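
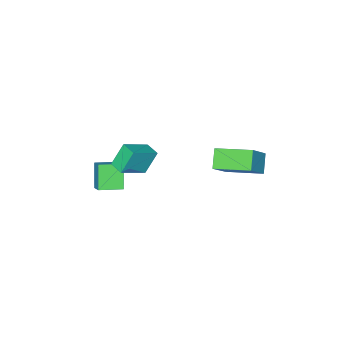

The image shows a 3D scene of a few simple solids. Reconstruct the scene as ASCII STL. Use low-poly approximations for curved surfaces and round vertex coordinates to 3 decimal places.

solid 
facet normal -0.611 -0.449 0.652
outer loop
vertex -0.724 2.738 2.339
vertex -1.606 4.657 2.835
vertex -2.076 2.488 0.9
endloop
endfacet
facet normal 0.407 -0.885 -0.228
outer loop
vertex -1.294 3.063 0.065
vertex -0.724 2.738 2.339
vertex -2.076 2.488 0.9
endloop
endfacet
facet normal -0.611 -0.449 0.652
outer loop
vertex -2.076 2.488 0.9
vertex -1.606 4.657 2.835
vertex -2.958 4.407 1.396
endloop
endfacet
facet normal -0.680 -0.125 -0.723
outer loop
vertex -2.958 4.407 1.396
vertex -1.294 3.063 0.065
vertex -2.076 2.488 0.9
endloop
endfacet
facet normal 0.680 0.125 0.723
outer loop
vertex -0.724 2.738 2.339
vertex -0.824 5.232 2.0
vertex -1.606 4.657 2.835
endloop
endfacet
facet normal 0.407 -0.885 -0.228
outer loop
vertex 0.058 3.313 1.504
vertex -0.724 2.738 2.339
vertex -1.294 3.063 0.065
endloop
endfacet
facet normal 0.680 0.125 0.723
outer loop
vertex 0.058 3.313 1.504
vertex -0.824 5.232 2.0
vertex -0.724 2.738 2.339
endloop
endfacet
facet normal -0.407 0.885 0.228
outer loop
vertex -1.606 4.657 2.835
vertex -0.824 5.232 2.0
vertex -2.958 4.407 1.396
endloop
endfacet
facet normal -0.680 -0.125 -0.723
outer loop
vertex -2.176 4.982 0.561
vertex -1.294 3.063 0.065
vertex -2.958 4.407 1.396
endloop
endfacet
facet normal -0.407 0.885 0.228
outer loop
vertex -2.958 4.407 1.396
vertex -0.824 5.232 2.0
vertex -2.176 4.982 0.561
endloop
endfacet
facet normal 0.611 0.449 -0.652
outer loop
vertex -2.176 4.982 0.561
vertex 0.058 3.313 1.504
vertex -1.294 3.063 0.065
endloop
endfacet
facet normal 0.611 0.449 -0.652
outer loop
vertex -0.824 5.232 2.0
vertex 0.058 3.313 1.504
vertex -2.176 4.982 0.561
endloop
endfacet
facet normal -0.809 0.569 -0.149
outer loop
vertex 1.083 -2.297 -1.147
vertex 1.81 -1.606 -2.457
vertex 0.682 -3.026 -1.754
endloop
endfacet
facet normal -0.441 -0.419 0.794
outer loop
vertex 1.83 -3.834 -1.543
vertex 1.083 -2.297 -1.147
vertex 0.682 -3.026 -1.754
endloop
endfacet
facet normal -0.809 0.569 -0.149
outer loop
vertex 0.682 -3.026 -1.754
vertex 1.81 -1.606 -2.457
vertex 1.409 -2.335 -3.064
endloop
endfacet
facet normal -0.390 -0.708 -0.589
outer loop
vertex 1.409 -2.335 -3.064
vertex 1.83 -3.834 -1.543
vertex 0.682 -3.026 -1.754
endloop
endfacet
facet normal 0.390 0.708 0.589
outer loop
vertex 1.083 -2.297 -1.147
vertex 2.958 -2.414 -2.246
vertex 1.81 -1.606 -2.457
endloop
endfacet
facet normal -0.441 -0.419 0.794
outer loop
vertex 2.231 -3.105 -0.936
vertex 1.083 -2.297 -1.147
vertex 1.83 -3.834 -1.543
endloop
endfacet
facet normal 0.390 0.708 0.589
outer loop
vertex 2.231 -3.105 -0.936
vertex 2.958 -2.414 -2.246
vertex 1.083 -2.297 -1.147
endloop
endfacet
facet normal 0.441 0.419 -0.794
outer loop
vertex 1.81 -1.606 -2.457
vertex 2.958 -2.414 -2.246
vertex 1.409 -2.335 -3.064
endloop
endfacet
facet normal -0.390 -0.708 -0.589
outer loop
vertex 2.557 -3.143 -2.853
vertex 1.83 -3.834 -1.543
vertex 1.409 -2.335 -3.064
endloop
endfacet
facet normal 0.441 0.419 -0.794
outer loop
vertex 1.409 -2.335 -3.064
vertex 2.958 -2.414 -2.246
vertex 2.557 -3.143 -2.853
endloop
endfacet
facet normal 0.809 -0.569 0.149
outer loop
vertex 2.557 -3.143 -2.853
vertex 2.231 -3.105 -0.936
vertex 1.83 -3.834 -1.543
endloop
endfacet
facet normal 0.809 -0.569 0.149
outer loop
vertex 2.958 -2.414 -2.246
vertex 2.231 -3.105 -0.936
vertex 2.557 -3.143 -2.853
endloop
endfacet
facet normal -0.506 0.122 0.854
outer loop
vertex 2.162 -1.191 2.137
vertex 2.339 -0.278 2.112
vertex 0.606 -0.916 1.175
endloop
endfacet
facet normal -0.190 -0.981 0.027
outer loop
vertex 1.381 -1.102 -0.132
vertex 2.162 -1.191 2.137
vertex 0.606 -0.916 1.175
endloop
endfacet
facet normal -0.507 0.123 0.853
outer loop
vertex 0.606 -0.916 1.175
vertex 2.339 -0.278 2.112
vertex 0.783 -0.003 1.149
endloop
endfacet
facet normal -0.841 0.148 -0.520
outer loop
vertex 0.783 -0.003 1.149
vertex 1.381 -1.102 -0.132
vertex 0.606 -0.916 1.175
endloop
endfacet
facet normal 0.841 -0.149 0.520
outer loop
vertex 2.162 -1.191 2.137
vertex 3.114 -0.464 0.805
vertex 2.339 -0.278 2.112
endloop
endfacet
facet normal -0.190 -0.981 0.027
outer loop
vertex 2.937 -1.377 0.831
vertex 2.162 -1.191 2.137
vertex 1.381 -1.102 -0.132
endloop
endfacet
facet normal 0.841 -0.148 0.520
outer loop
vertex 2.937 -1.377 0.831
vertex 3.114 -0.464 0.805
vertex 2.162 -1.191 2.137
endloop
endfacet
facet normal 0.190 0.981 -0.027
outer loop
vertex 2.339 -0.278 2.112
vertex 3.114 -0.464 0.805
vertex 0.783 -0.003 1.149
endloop
endfacet
facet normal -0.841 0.149 -0.520
outer loop
vertex 1.558 -0.189 -0.157
vertex 1.381 -1.102 -0.132
vertex 0.783 -0.003 1.149
endloop
endfacet
facet normal 0.190 0.981 -0.027
outer loop
vertex 0.783 -0.003 1.149
vertex 3.114 -0.464 0.805
vertex 1.558 -0.189 -0.157
endloop
endfacet
facet normal 0.507 -0.122 -0.853
outer loop
vertex 1.558 -0.189 -0.157
vertex 2.937 -1.377 0.831
vertex 1.381 -1.102 -0.132
endloop
endfacet
facet normal 0.506 -0.122 -0.854
outer loop
vertex 3.114 -0.464 0.805
vertex 2.937 -1.377 0.831
vertex 1.558 -0.189 -0.157
endloop
endfacet

endsolid


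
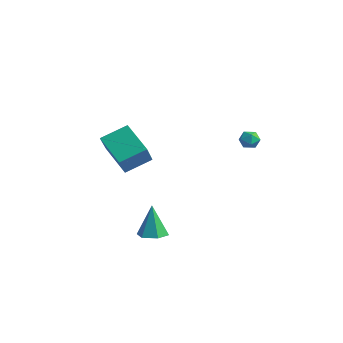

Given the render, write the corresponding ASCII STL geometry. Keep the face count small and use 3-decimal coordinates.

solid 
facet normal -0.918 0.102 -0.384
outer loop
vertex 2.302 3.509 -1.286
vertex 2.079 3.078 -0.867
vertex 2.084 3.701 -0.714
endloop
endfacet
facet normal -0.547 0.708 -0.446
outer loop
vertex 2.302 3.509 -1.286
vertex 2.084 3.701 -0.714
vertex 2.618 3.96 -0.958
endloop
endfacet
facet normal 0.043 0.568 -0.822
outer loop
vertex 2.302 3.509 -1.286
vertex 2.618 3.96 -0.958
vertex 2.943 3.497 -1.261
endloop
endfacet
facet normal 0.036 -0.126 -0.991
outer loop
vertex 2.302 3.509 -1.286
vertex 2.943 3.497 -1.261
vertex 2.609 2.952 -1.204
endloop
endfacet
facet normal -0.557 -0.413 -0.721
outer loop
vertex 2.302 3.509 -1.286
vertex 2.609 2.952 -1.204
vertex 2.079 3.078 -0.867
endloop
endfacet
facet normal -0.348 0.914 0.208
outer loop
vertex 2.618 3.96 -0.958
vertex 2.084 3.701 -0.714
vertex 2.591 3.808 -0.336
endloop
endfacet
facet normal -0.949 -0.068 0.309
outer loop
vertex 2.084 3.701 -0.714
vertex 2.079 3.078 -0.867
vertex 2.257 3.263 -0.279
endloop
endfacet
facet normal -0.364 -0.901 -0.236
outer loop
vertex 2.079 3.078 -0.867
vertex 2.609 2.952 -1.204
vertex 2.582 2.8 -0.582
endloop
endfacet
facet normal 0.595 -0.435 -0.675
outer loop
vertex 2.609 2.952 -1.204
vertex 2.943 3.497 -1.261
vertex 3.116 3.059 -0.826
endloop
endfacet
facet normal 0.606 0.687 -0.400
outer loop
vertex 2.943 3.497 -1.261
vertex 2.618 3.96 -0.958
vertex 3.121 3.682 -0.673
endloop
endfacet
facet normal -0.036 0.126 0.991
outer loop
vertex 2.898 3.251 -0.254
vertex 2.591 3.808 -0.336
vertex 2.257 3.263 -0.279
endloop
endfacet
facet normal -0.043 -0.568 0.822
outer loop
vertex 2.898 3.251 -0.254
vertex 2.257 3.263 -0.279
vertex 2.582 2.8 -0.582
endloop
endfacet
facet normal 0.547 -0.708 0.446
outer loop
vertex 2.898 3.251 -0.254
vertex 2.582 2.8 -0.582
vertex 3.116 3.059 -0.826
endloop
endfacet
facet normal 0.918 -0.102 0.384
outer loop
vertex 2.898 3.251 -0.254
vertex 3.116 3.059 -0.826
vertex 3.121 3.682 -0.673
endloop
endfacet
facet normal 0.557 0.413 0.721
outer loop
vertex 2.898 3.251 -0.254
vertex 3.121 3.682 -0.673
vertex 2.591 3.808 -0.336
endloop
endfacet
facet normal -0.595 0.435 0.675
outer loop
vertex 2.257 3.263 -0.279
vertex 2.591 3.808 -0.336
vertex 2.084 3.701 -0.714
endloop
endfacet
facet normal -0.606 -0.687 0.400
outer loop
vertex 2.582 2.8 -0.582
vertex 2.257 3.263 -0.279
vertex 2.079 3.078 -0.867
endloop
endfacet
facet normal 0.348 -0.914 -0.208
outer loop
vertex 3.116 3.059 -0.826
vertex 2.582 2.8 -0.582
vertex 2.609 2.952 -1.204
endloop
endfacet
facet normal 0.949 0.068 -0.309
outer loop
vertex 3.121 3.682 -0.673
vertex 3.116 3.059 -0.826
vertex 2.943 3.497 -1.261
endloop
endfacet
facet normal 0.364 0.901 0.236
outer loop
vertex 2.591 3.808 -0.336
vertex 3.121 3.682 -0.673
vertex 2.618 3.96 -0.958
endloop
endfacet
facet normal 0.172 -0.106 -0.979
outer loop
vertex 4.616 -4.233 -4.668
vertex 3.856 -3.972 -4.83
vertex 4.472 -3.433 -4.78
endloop
endfacet
facet normal 0.849 0.220 0.480
outer loop
vertex 4.616 -4.233 -4.668
vertex 4.472 -3.433 -4.78
vertex 3.524 -3.768 -2.95
endloop
endfacet
facet normal 0.172 -0.106 -0.979
outer loop
vertex 4.472 -3.433 -4.78
vertex 3.856 -3.972 -4.83
vertex 3.712 -3.172 -4.942
endloop
endfacet
facet normal 0.252 0.920 0.299
outer loop
vertex 4.472 -3.433 -4.78
vertex 3.712 -3.172 -4.942
vertex 3.524 -3.768 -2.95
endloop
endfacet
facet normal 0.172 -0.106 -0.979
outer loop
vertex 3.712 -3.172 -4.942
vertex 3.856 -3.972 -4.83
vertex 3.095 -3.71 -4.992
endloop
endfacet
facet normal -0.656 0.738 0.159
outer loop
vertex 3.712 -3.172 -4.942
vertex 3.095 -3.71 -4.992
vertex 3.524 -3.768 -2.95
endloop
endfacet
facet normal 0.172 -0.105 -0.979
outer loop
vertex 3.095 -3.71 -4.992
vertex 3.856 -3.972 -4.83
vertex 3.239 -4.51 -4.881
endloop
endfacet
facet normal -0.969 -0.147 0.199
outer loop
vertex 3.095 -3.71 -4.992
vertex 3.239 -4.51 -4.881
vertex 3.524 -3.768 -2.95
endloop
endfacet
facet normal 0.174 -0.106 -0.979
outer loop
vertex 3.239 -4.51 -4.881
vertex 3.856 -3.972 -4.83
vertex 3.999 -4.771 -4.718
endloop
endfacet
facet normal -0.372 -0.847 0.380
outer loop
vertex 3.239 -4.51 -4.881
vertex 3.999 -4.771 -4.718
vertex 3.524 -3.768 -2.95
endloop
endfacet
facet normal 0.172 -0.106 -0.979
outer loop
vertex 3.999 -4.771 -4.718
vertex 3.856 -3.972 -4.83
vertex 4.616 -4.233 -4.668
endloop
endfacet
facet normal 0.537 -0.664 0.521
outer loop
vertex 3.999 -4.771 -4.718
vertex 4.616 -4.233 -4.668
vertex 3.524 -3.768 -2.95
endloop
endfacet
facet normal -0.466 0.519 -0.717
outer loop
vertex -2.252 -2.407 -1.576
vertex -1.768 -0.98 -0.857
vertex -0.563 -2.422 -2.685
endloop
endfacet
facet normal -0.290 -0.855 -0.430
outer loop
vertex 0.388 -3.48 -1.223
vertex -2.252 -2.407 -1.576
vertex -0.563 -2.422 -2.685
endloop
endfacet
facet normal -0.466 0.519 -0.717
outer loop
vertex -0.563 -2.422 -2.685
vertex -1.768 -0.98 -0.857
vertex -0.079 -0.994 -1.966
endloop
endfacet
facet normal 0.836 -0.007 -0.549
outer loop
vertex -0.079 -0.994 -1.966
vertex 0.388 -3.48 -1.223
vertex -0.563 -2.422 -2.685
endloop
endfacet
facet normal -0.836 0.007 0.549
outer loop
vertex -2.252 -2.407 -1.576
vertex -0.817 -2.038 0.605
vertex -1.768 -0.98 -0.857
endloop
endfacet
facet normal -0.290 -0.855 -0.431
outer loop
vertex -1.301 -3.466 -0.114
vertex -2.252 -2.407 -1.576
vertex 0.388 -3.48 -1.223
endloop
endfacet
facet normal -0.836 0.007 0.549
outer loop
vertex -1.301 -3.466 -0.114
vertex -0.817 -2.038 0.605
vertex -2.252 -2.407 -1.576
endloop
endfacet
facet normal 0.290 0.855 0.430
outer loop
vertex -1.768 -0.98 -0.857
vertex -0.817 -2.038 0.605
vertex -0.079 -0.994 -1.966
endloop
endfacet
facet normal 0.836 -0.007 -0.549
outer loop
vertex 0.872 -2.053 -0.504
vertex 0.388 -3.48 -1.223
vertex -0.079 -0.994 -1.966
endloop
endfacet
facet normal 0.290 0.855 0.430
outer loop
vertex -0.079 -0.994 -1.966
vertex -0.817 -2.038 0.605
vertex 0.872 -2.053 -0.504
endloop
endfacet
facet normal 0.466 -0.519 0.716
outer loop
vertex 0.872 -2.053 -0.504
vertex -1.301 -3.466 -0.114
vertex 0.388 -3.48 -1.223
endloop
endfacet
facet normal 0.466 -0.519 0.717
outer loop
vertex -0.817 -2.038 0.605
vertex -1.301 -3.466 -0.114
vertex 0.872 -2.053 -0.504
endloop
endfacet

endsolid


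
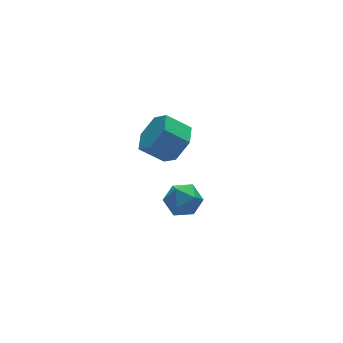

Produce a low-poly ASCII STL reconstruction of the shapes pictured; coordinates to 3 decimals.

solid 
facet normal -0.543 0.603 0.585
outer loop
vertex -2.51 -1.953 1.127
vertex -2.039 -2.181 1.799
vertex -1.808 -1.513 1.325
endloop
endfacet
facet normal -0.513 0.855 -0.080
outer loop
vertex -2.51 -1.953 1.127
vertex -1.808 -1.513 1.325
vertex -1.982 -1.694 0.511
endloop
endfacet
facet normal -0.778 0.356 -0.518
outer loop
vertex -2.51 -1.953 1.127
vertex -1.982 -1.694 0.511
vertex -2.32 -2.476 0.482
endloop
endfacet
facet normal -0.971 -0.205 -0.120
outer loop
vertex -2.51 -1.953 1.127
vertex -2.32 -2.476 0.482
vertex -2.355 -2.777 1.278
endloop
endfacet
facet normal -0.826 -0.053 0.561
outer loop
vertex -2.51 -1.953 1.127
vertex -2.355 -2.777 1.278
vertex -2.039 -2.181 1.799
endloop
endfacet
facet normal 0.173 0.953 -0.249
outer loop
vertex -1.982 -1.694 0.511
vertex -1.808 -1.513 1.325
vertex -1.185 -1.763 0.802
endloop
endfacet
facet normal 0.126 0.545 0.829
outer loop
vertex -1.808 -1.513 1.325
vertex -2.039 -2.181 1.799
vertex -1.22 -2.064 1.598
endloop
endfacet
facet normal -0.333 -0.514 0.790
outer loop
vertex -2.039 -2.181 1.799
vertex -2.355 -2.777 1.278
vertex -1.558 -2.846 1.569
endloop
endfacet
facet normal -0.568 -0.761 -0.313
outer loop
vertex -2.355 -2.777 1.278
vertex -2.32 -2.476 0.482
vertex -1.732 -3.027 0.755
endloop
endfacet
facet normal -0.255 0.146 -0.956
outer loop
vertex -2.32 -2.476 0.482
vertex -1.982 -1.694 0.511
vertex -1.501 -2.359 0.281
endloop
endfacet
facet normal 0.971 0.205 0.120
outer loop
vertex -1.03 -2.587 0.953
vertex -1.185 -1.763 0.802
vertex -1.22 -2.064 1.598
endloop
endfacet
facet normal 0.778 -0.356 0.518
outer loop
vertex -1.03 -2.587 0.953
vertex -1.22 -2.064 1.598
vertex -1.558 -2.846 1.569
endloop
endfacet
facet normal 0.513 -0.855 0.080
outer loop
vertex -1.03 -2.587 0.953
vertex -1.558 -2.846 1.569
vertex -1.732 -3.027 0.755
endloop
endfacet
facet normal 0.543 -0.603 -0.585
outer loop
vertex -1.03 -2.587 0.953
vertex -1.732 -3.027 0.755
vertex -1.501 -2.359 0.281
endloop
endfacet
facet normal 0.826 0.053 -0.561
outer loop
vertex -1.03 -2.587 0.953
vertex -1.501 -2.359 0.281
vertex -1.185 -1.763 0.802
endloop
endfacet
facet normal 0.568 0.761 0.313
outer loop
vertex -1.22 -2.064 1.598
vertex -1.185 -1.763 0.802
vertex -1.808 -1.513 1.325
endloop
endfacet
facet normal 0.255 -0.146 0.956
outer loop
vertex -1.558 -2.846 1.569
vertex -1.22 -2.064 1.598
vertex -2.039 -2.181 1.799
endloop
endfacet
facet normal -0.173 -0.953 0.249
outer loop
vertex -1.732 -3.027 0.755
vertex -1.558 -2.846 1.569
vertex -2.355 -2.777 1.278
endloop
endfacet
facet normal -0.126 -0.545 -0.829
outer loop
vertex -1.501 -2.359 0.281
vertex -1.732 -3.027 0.755
vertex -2.32 -2.476 0.482
endloop
endfacet
facet normal 0.333 0.514 -0.790
outer loop
vertex -1.185 -1.763 0.802
vertex -1.501 -2.359 0.281
vertex -1.982 -1.694 0.511
endloop
endfacet
facet normal 0.673 -0.428 -0.603
outer loop
vertex 1.263 3.243 -0.327
vertex 0.678 2.385 -0.371
vertex 0.538 3.145 -1.067
endloop
endfacet
facet normal 0.248 0.899 -0.362
outer loop
vertex 1.263 3.243 -0.327
vertex 0.538 3.145 -1.067
vertex 0.368 3.813 0.475
endloop
endfacet
facet normal 0.248 0.899 -0.362
outer loop
vertex 0.368 3.813 0.475
vertex 0.538 3.145 -1.067
vertex -0.357 3.715 -0.265
endloop
endfacet
facet normal -0.673 0.429 0.603
outer loop
vertex 0.368 3.813 0.475
vertex -0.357 3.715 -0.265
vertex -0.218 2.955 0.431
endloop
endfacet
facet normal 0.673 -0.428 -0.603
outer loop
vertex 0.538 3.145 -1.067
vertex 0.678 2.385 -0.371
vertex -0.047 2.287 -1.11
endloop
endfacet
facet normal -0.480 0.367 -0.797
outer loop
vertex 0.538 3.145 -1.067
vertex -0.047 2.287 -1.11
vertex -0.357 3.715 -0.265
endloop
endfacet
facet normal -0.480 0.367 -0.797
outer loop
vertex -0.357 3.715 -0.265
vertex -0.047 2.287 -1.11
vertex -0.942 2.857 -0.308
endloop
endfacet
facet normal -0.673 0.429 0.603
outer loop
vertex -0.357 3.715 -0.265
vertex -0.942 2.857 -0.308
vertex -0.218 2.955 0.431
endloop
endfacet
facet normal 0.673 -0.429 -0.603
outer loop
vertex -0.047 2.287 -1.11
vertex 0.678 2.385 -0.371
vertex 0.092 1.527 -0.415
endloop
endfacet
facet normal -0.728 -0.531 -0.435
outer loop
vertex -0.047 2.287 -1.11
vertex 0.092 1.527 -0.415
vertex -0.942 2.857 -0.308
endloop
endfacet
facet normal -0.728 -0.531 -0.435
outer loop
vertex -0.942 2.857 -0.308
vertex 0.092 1.527 -0.415
vertex -0.803 2.097 0.387
endloop
endfacet
facet normal -0.673 0.428 0.603
outer loop
vertex -0.942 2.857 -0.308
vertex -0.803 2.097 0.387
vertex -0.218 2.955 0.431
endloop
endfacet
facet normal 0.673 -0.429 -0.603
outer loop
vertex 0.092 1.527 -0.415
vertex 0.678 2.385 -0.371
vertex 0.817 1.625 0.325
endloop
endfacet
facet normal -0.248 -0.899 0.362
outer loop
vertex 0.092 1.527 -0.415
vertex 0.817 1.625 0.325
vertex -0.803 2.097 0.387
endloop
endfacet
facet normal -0.248 -0.899 0.362
outer loop
vertex -0.803 2.097 0.387
vertex 0.817 1.625 0.325
vertex -0.078 2.195 1.127
endloop
endfacet
facet normal -0.673 0.428 0.603
outer loop
vertex -0.803 2.097 0.387
vertex -0.078 2.195 1.127
vertex -0.218 2.955 0.431
endloop
endfacet
facet normal 0.673 -0.429 -0.603
outer loop
vertex 0.817 1.625 0.325
vertex 0.678 2.385 -0.371
vertex 1.402 2.483 0.368
endloop
endfacet
facet normal 0.480 -0.367 0.797
outer loop
vertex 0.817 1.625 0.325
vertex 1.402 2.483 0.368
vertex -0.078 2.195 1.127
endloop
endfacet
facet normal 0.480 -0.367 0.797
outer loop
vertex -0.078 2.195 1.127
vertex 1.402 2.483 0.368
vertex 0.507 3.053 1.17
endloop
endfacet
facet normal -0.673 0.428 0.603
outer loop
vertex -0.078 2.195 1.127
vertex 0.507 3.053 1.17
vertex -0.218 2.955 0.431
endloop
endfacet
facet normal 0.673 -0.428 -0.603
outer loop
vertex 1.402 2.483 0.368
vertex 0.678 2.385 -0.371
vertex 1.263 3.243 -0.327
endloop
endfacet
facet normal 0.728 0.531 0.435
outer loop
vertex 1.402 2.483 0.368
vertex 1.263 3.243 -0.327
vertex 0.507 3.053 1.17
endloop
endfacet
facet normal 0.728 0.531 0.435
outer loop
vertex 0.507 3.053 1.17
vertex 1.263 3.243 -0.327
vertex 0.368 3.813 0.475
endloop
endfacet
facet normal -0.673 0.429 0.603
outer loop
vertex 0.507 3.053 1.17
vertex 0.368 3.813 0.475
vertex -0.218 2.955 0.431
endloop
endfacet

endsolid


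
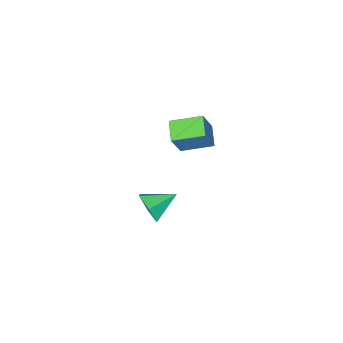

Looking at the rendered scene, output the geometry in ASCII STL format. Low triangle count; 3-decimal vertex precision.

solid 
facet normal 0.867 -0.327 -0.377
outer loop
vertex 4.18 1.973 2.732
vertex 3.631 1.369 1.994
vertex 3.917 2.404 1.755
endloop
endfacet
facet normal -0.022 0.912 0.409
outer loop
vertex 4.18 1.973 2.732
vertex 3.917 2.404 1.755
vertex 2.089 1.951 2.666
endloop
endfacet
facet normal 0.867 -0.327 -0.377
outer loop
vertex 3.917 2.404 1.755
vertex 3.631 1.369 1.994
vertex 3.368 1.8 1.017
endloop
endfacet
facet normal -0.398 0.833 -0.385
outer loop
vertex 3.917 2.404 1.755
vertex 3.368 1.8 1.017
vertex 2.089 1.951 2.666
endloop
endfacet
facet normal 0.866 -0.327 -0.377
outer loop
vertex 3.368 1.8 1.017
vertex 3.631 1.369 1.994
vertex 3.082 0.766 1.256
endloop
endfacet
facet normal -0.785 0.075 -0.615
outer loop
vertex 3.368 1.8 1.017
vertex 3.082 0.766 1.256
vertex 2.089 1.951 2.666
endloop
endfacet
facet normal 0.866 -0.327 -0.377
outer loop
vertex 3.082 0.766 1.256
vertex 3.631 1.369 1.994
vertex 3.345 0.334 2.234
endloop
endfacet
facet normal -0.795 -0.604 -0.053
outer loop
vertex 3.082 0.766 1.256
vertex 3.345 0.334 2.234
vertex 2.089 1.951 2.666
endloop
endfacet
facet normal 0.866 -0.327 -0.377
outer loop
vertex 3.345 0.334 2.234
vertex 3.631 1.369 1.994
vertex 3.894 0.938 2.971
endloop
endfacet
facet normal -0.419 -0.524 0.742
outer loop
vertex 3.345 0.334 2.234
vertex 3.894 0.938 2.971
vertex 2.089 1.951 2.666
endloop
endfacet
facet normal 0.867 -0.327 -0.377
outer loop
vertex 3.894 0.938 2.971
vertex 3.631 1.369 1.994
vertex 4.18 1.973 2.732
endloop
endfacet
facet normal -0.033 0.234 0.972
outer loop
vertex 3.894 0.938 2.971
vertex 4.18 1.973 2.732
vertex 2.089 1.951 2.666
endloop
endfacet
facet normal -0.710 0.650 0.271
outer loop
vertex -4.331 -3.107 1.631
vertex -3.554 -2.023 1.063
vertex -5.328 -3.397 -0.286
endloop
endfacet
facet normal -0.536 -0.748 0.392
outer loop
vertex -3.866 -4.737 -0.843
vertex -4.331 -3.107 1.631
vertex -5.328 -3.397 -0.286
endloop
endfacet
facet normal -0.710 0.651 0.270
outer loop
vertex -5.328 -3.397 -0.286
vertex -3.554 -2.023 1.063
vertex -4.55 -2.313 -0.854
endloop
endfacet
facet normal -0.457 -0.133 -0.880
outer loop
vertex -4.55 -2.313 -0.854
vertex -3.866 -4.737 -0.843
vertex -5.328 -3.397 -0.286
endloop
endfacet
facet normal 0.457 0.133 0.879
outer loop
vertex -4.331 -3.107 1.631
vertex -2.092 -3.363 0.506
vertex -3.554 -2.023 1.063
endloop
endfacet
facet normal -0.536 -0.748 0.392
outer loop
vertex -2.87 -4.447 1.074
vertex -4.331 -3.107 1.631
vertex -3.866 -4.737 -0.843
endloop
endfacet
facet normal 0.457 0.133 0.879
outer loop
vertex -2.87 -4.447 1.074
vertex -2.092 -3.363 0.506
vertex -4.331 -3.107 1.631
endloop
endfacet
facet normal 0.536 0.748 -0.392
outer loop
vertex -3.554 -2.023 1.063
vertex -2.092 -3.363 0.506
vertex -4.55 -2.313 -0.854
endloop
endfacet
facet normal -0.457 -0.133 -0.879
outer loop
vertex -3.089 -3.653 -1.411
vertex -3.866 -4.737 -0.843
vertex -4.55 -2.313 -0.854
endloop
endfacet
facet normal 0.536 0.748 -0.392
outer loop
vertex -4.55 -2.313 -0.854
vertex -2.092 -3.363 0.506
vertex -3.089 -3.653 -1.411
endloop
endfacet
facet normal 0.710 -0.650 -0.270
outer loop
vertex -3.089 -3.653 -1.411
vertex -2.87 -4.447 1.074
vertex -3.866 -4.737 -0.843
endloop
endfacet
facet normal 0.709 -0.651 -0.270
outer loop
vertex -2.092 -3.363 0.506
vertex -2.87 -4.447 1.074
vertex -3.089 -3.653 -1.411
endloop
endfacet

endsolid


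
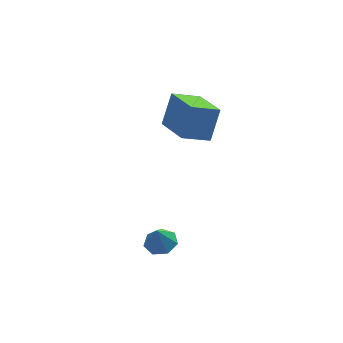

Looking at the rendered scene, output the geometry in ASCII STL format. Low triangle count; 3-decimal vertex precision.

solid 
facet normal -0.887 0.186 0.423
outer loop
vertex 3.698 1.579 3.502
vertex 3.75 3.483 2.772
vertex 2.909 1.054 2.079
endloop
endfacet
facet normal -0.025 -0.933 0.358
outer loop
vertex 4.23 0.777 1.448
vertex 3.698 1.579 3.502
vertex 2.909 1.054 2.079
endloop
endfacet
facet normal -0.887 0.186 0.424
outer loop
vertex 2.909 1.054 2.079
vertex 3.75 3.483 2.772
vertex 2.96 2.959 1.349
endloop
endfacet
facet normal -0.462 -0.307 -0.832
outer loop
vertex 2.96 2.959 1.349
vertex 4.23 0.777 1.448
vertex 2.909 1.054 2.079
endloop
endfacet
facet normal 0.462 0.307 0.832
outer loop
vertex 3.698 1.579 3.502
vertex 5.071 3.206 2.141
vertex 3.75 3.483 2.772
endloop
endfacet
facet normal -0.025 -0.933 0.358
outer loop
vertex 5.02 1.301 2.871
vertex 3.698 1.579 3.502
vertex 4.23 0.777 1.448
endloop
endfacet
facet normal 0.462 0.307 0.832
outer loop
vertex 5.02 1.301 2.871
vertex 5.071 3.206 2.141
vertex 3.698 1.579 3.502
endloop
endfacet
facet normal 0.025 0.934 -0.358
outer loop
vertex 3.75 3.483 2.772
vertex 5.071 3.206 2.141
vertex 2.96 2.959 1.349
endloop
endfacet
facet normal -0.462 -0.307 -0.832
outer loop
vertex 4.282 2.681 0.718
vertex 4.23 0.777 1.448
vertex 2.96 2.959 1.349
endloop
endfacet
facet normal 0.025 0.933 -0.358
outer loop
vertex 2.96 2.959 1.349
vertex 5.071 3.206 2.141
vertex 4.282 2.681 0.718
endloop
endfacet
facet normal 0.886 -0.187 -0.423
outer loop
vertex 4.282 2.681 0.718
vertex 5.02 1.301 2.871
vertex 4.23 0.777 1.448
endloop
endfacet
facet normal 0.887 -0.186 -0.423
outer loop
vertex 5.071 3.206 2.141
vertex 5.02 1.301 2.871
vertex 4.282 2.681 0.718
endloop
endfacet
facet normal 0.203 0.019 -0.979
outer loop
vertex 1.948 -0.066 -3.695
vertex 1.172 -0.17 -3.858
vertex 1.575 0.515 -3.761
endloop
endfacet
facet normal 0.573 0.446 0.688
outer loop
vertex 1.948 -0.066 -3.695
vertex 1.575 0.515 -3.761
vertex 0.948 -0.19 -2.782
endloop
endfacet
facet normal 0.204 0.018 -0.979
outer loop
vertex 1.575 0.515 -3.761
vertex 1.172 -0.17 -3.858
vertex 0.898 0.581 -3.901
endloop
endfacet
facet normal -0.037 0.822 0.568
outer loop
vertex 1.575 0.515 -3.761
vertex 0.898 0.581 -3.901
vertex 0.948 -0.19 -2.782
endloop
endfacet
facet normal 0.205 0.019 -0.979
outer loop
vertex 0.898 0.581 -3.901
vertex 1.172 -0.17 -3.858
vertex 0.428 0.082 -4.009
endloop
endfacet
facet normal -0.703 0.570 0.424
outer loop
vertex 0.898 0.581 -3.901
vertex 0.428 0.082 -4.009
vertex 0.948 -0.19 -2.782
endloop
endfacet
facet normal 0.205 0.018 -0.979
outer loop
vertex 0.428 0.082 -4.009
vertex 1.172 -0.17 -3.858
vertex 0.518 -0.607 -4.003
endloop
endfacet
facet normal -0.923 -0.117 0.365
outer loop
vertex 0.428 0.082 -4.009
vertex 0.518 -0.607 -4.003
vertex 0.948 -0.19 -2.782
endloop
endfacet
facet normal 0.204 0.020 -0.979
outer loop
vertex 0.518 -0.607 -4.003
vertex 1.172 -0.17 -3.858
vertex 1.101 -0.966 -3.889
endloop
endfacet
facet normal -0.532 -0.726 0.435
outer loop
vertex 0.518 -0.607 -4.003
vertex 1.101 -0.966 -3.889
vertex 0.948 -0.19 -2.782
endloop
endfacet
facet normal 0.205 0.020 -0.979
outer loop
vertex 1.101 -0.966 -3.889
vertex 1.172 -0.17 -3.858
vertex 1.737 -0.725 -3.751
endloop
endfacet
facet normal 0.175 -0.795 0.581
outer loop
vertex 1.101 -0.966 -3.889
vertex 1.737 -0.725 -3.751
vertex 0.948 -0.19 -2.782
endloop
endfacet
facet normal 0.203 0.018 -0.979
outer loop
vertex 1.737 -0.725 -3.751
vertex 1.172 -0.17 -3.858
vertex 1.948 -0.066 -3.695
endloop
endfacet
facet normal 0.667 -0.272 0.693
outer loop
vertex 1.737 -0.725 -3.751
vertex 1.948 -0.066 -3.695
vertex 0.948 -0.19 -2.782
endloop
endfacet

endsolid


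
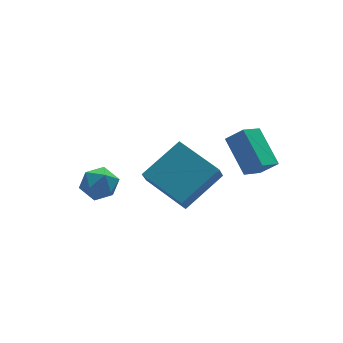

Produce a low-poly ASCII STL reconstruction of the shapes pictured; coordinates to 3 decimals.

solid 
facet normal -0.568 0.443 -0.694
outer loop
vertex 0.426 -0.811 0.133
vertex 1.337 -0.399 -0.349
vertex 0.55 -2.354 -0.952
endloop
endfacet
facet normal -0.821 -0.371 0.434
outer loop
vertex 1.123 -2.801 -0.251
vertex 0.426 -0.811 0.133
vertex 0.55 -2.354 -0.952
endloop
endfacet
facet normal -0.568 0.443 -0.694
outer loop
vertex 0.55 -2.354 -0.952
vertex 1.337 -0.399 -0.349
vertex 1.46 -1.942 -1.434
endloop
endfacet
facet normal 0.066 -0.816 -0.574
outer loop
vertex 1.46 -1.942 -1.434
vertex 1.123 -2.801 -0.251
vertex 0.55 -2.354 -0.952
endloop
endfacet
facet normal -0.065 0.816 0.574
outer loop
vertex 0.426 -0.811 0.133
vertex 1.91 -0.846 0.352
vertex 1.337 -0.399 -0.349
endloop
endfacet
facet normal -0.820 -0.371 0.435
outer loop
vertex 1.0 -1.258 0.834
vertex 0.426 -0.811 0.133
vertex 1.123 -2.801 -0.251
endloop
endfacet
facet normal -0.065 0.816 0.574
outer loop
vertex 1.0 -1.258 0.834
vertex 1.91 -0.846 0.352
vertex 0.426 -0.811 0.133
endloop
endfacet
facet normal 0.821 0.371 -0.434
outer loop
vertex 1.337 -0.399 -0.349
vertex 1.91 -0.846 0.352
vertex 1.46 -1.942 -1.434
endloop
endfacet
facet normal 0.065 -0.816 -0.574
outer loop
vertex 2.034 -2.389 -0.733
vertex 1.123 -2.801 -0.251
vertex 1.46 -1.942 -1.434
endloop
endfacet
facet normal 0.820 0.372 -0.435
outer loop
vertex 1.46 -1.942 -1.434
vertex 1.91 -0.846 0.352
vertex 2.034 -2.389 -0.733
endloop
endfacet
facet normal 0.568 -0.443 0.694
outer loop
vertex 2.034 -2.389 -0.733
vertex 1.0 -1.258 0.834
vertex 1.123 -2.801 -0.251
endloop
endfacet
facet normal 0.568 -0.442 0.694
outer loop
vertex 1.91 -0.846 0.352
vertex 1.0 -1.258 0.834
vertex 2.034 -2.389 -0.733
endloop
endfacet
facet normal -0.365 -0.451 0.814
outer loop
vertex -1.013 0.408 -0.45
vertex -2.84 -0.095 -1.547
vertex -0.108 -1.48 -1.091
endloop
endfacet
facet normal 0.834 0.230 0.501
outer loop
vertex 0.26 -1.025 -1.913
vertex -1.013 0.408 -0.45
vertex -0.108 -1.48 -1.091
endloop
endfacet
facet normal -0.364 -0.451 0.815
outer loop
vertex -0.108 -1.48 -1.091
vertex -2.84 -0.095 -1.547
vertex -1.936 -1.984 -2.187
endloop
endfacet
facet normal 0.413 -0.862 -0.292
outer loop
vertex -1.936 -1.984 -2.187
vertex 0.26 -1.025 -1.913
vertex -0.108 -1.48 -1.091
endloop
endfacet
facet normal -0.413 0.862 0.292
outer loop
vertex -1.013 0.408 -0.45
vertex -2.472 0.36 -2.369
vertex -2.84 -0.095 -1.547
endloop
endfacet
facet normal 0.834 0.229 0.501
outer loop
vertex -0.644 0.864 -1.273
vertex -1.013 0.408 -0.45
vertex 0.26 -1.025 -1.913
endloop
endfacet
facet normal -0.413 0.862 0.293
outer loop
vertex -0.644 0.864 -1.273
vertex -2.472 0.36 -2.369
vertex -1.013 0.408 -0.45
endloop
endfacet
facet normal -0.835 -0.230 -0.501
outer loop
vertex -2.84 -0.095 -1.547
vertex -2.472 0.36 -2.369
vertex -1.936 -1.984 -2.187
endloop
endfacet
facet normal 0.413 -0.862 -0.293
outer loop
vertex -1.567 -1.528 -3.01
vertex 0.26 -1.025 -1.913
vertex -1.936 -1.984 -2.187
endloop
endfacet
facet normal -0.834 -0.230 -0.501
outer loop
vertex -1.936 -1.984 -2.187
vertex -2.472 0.36 -2.369
vertex -1.567 -1.528 -3.01
endloop
endfacet
facet normal 0.365 0.451 -0.815
outer loop
vertex -1.567 -1.528 -3.01
vertex -0.644 0.864 -1.273
vertex 0.26 -1.025 -1.913
endloop
endfacet
facet normal 0.364 0.451 -0.815
outer loop
vertex -2.472 0.36 -2.369
vertex -0.644 0.864 -1.273
vertex -1.567 -1.528 -3.01
endloop
endfacet
facet normal -0.713 0.665 0.223
outer loop
vertex -4.036 2.871 -3.413
vertex -4.662 2.256 -3.58
vertex -4.327 2.339 -2.756
endloop
endfacet
facet normal -0.118 0.797 0.593
outer loop
vertex -4.036 2.871 -3.413
vertex -4.327 2.339 -2.756
vertex -3.456 2.523 -2.83
endloop
endfacet
facet normal 0.413 0.902 0.128
outer loop
vertex -4.036 2.871 -3.413
vertex -3.456 2.523 -2.83
vertex -3.252 2.553 -3.699
endloop
endfacet
facet normal 0.145 0.835 -0.530
outer loop
vertex -4.036 2.871 -3.413
vertex -3.252 2.553 -3.699
vertex -3.998 2.388 -4.163
endloop
endfacet
facet normal -0.551 0.689 -0.471
outer loop
vertex -4.036 2.871 -3.413
vertex -3.998 2.388 -4.163
vertex -4.662 2.256 -3.58
endloop
endfacet
facet normal 0.038 0.215 0.976
outer loop
vertex -3.456 2.523 -2.83
vertex -4.327 2.339 -2.756
vertex -3.722 1.692 -2.637
endloop
endfacet
facet normal -0.926 0.001 0.377
outer loop
vertex -4.327 2.339 -2.756
vertex -4.662 2.256 -3.58
vertex -4.468 1.527 -3.101
endloop
endfacet
facet normal -0.664 0.039 -0.747
outer loop
vertex -4.662 2.256 -3.58
vertex -3.998 2.388 -4.163
vertex -4.264 1.557 -3.97
endloop
endfacet
facet normal 0.462 0.278 -0.842
outer loop
vertex -3.998 2.388 -4.163
vertex -3.252 2.553 -3.699
vertex -3.393 1.741 -4.044
endloop
endfacet
facet normal 0.895 0.385 0.223
outer loop
vertex -3.252 2.553 -3.699
vertex -3.456 2.523 -2.83
vertex -3.058 1.824 -3.22
endloop
endfacet
facet normal -0.145 -0.835 0.530
outer loop
vertex -3.684 1.209 -3.387
vertex -3.722 1.692 -2.637
vertex -4.468 1.527 -3.101
endloop
endfacet
facet normal -0.413 -0.902 -0.128
outer loop
vertex -3.684 1.209 -3.387
vertex -4.468 1.527 -3.101
vertex -4.264 1.557 -3.97
endloop
endfacet
facet normal 0.118 -0.797 -0.593
outer loop
vertex -3.684 1.209 -3.387
vertex -4.264 1.557 -3.97
vertex -3.393 1.741 -4.044
endloop
endfacet
facet normal 0.713 -0.665 -0.223
outer loop
vertex -3.684 1.209 -3.387
vertex -3.393 1.741 -4.044
vertex -3.058 1.824 -3.22
endloop
endfacet
facet normal 0.551 -0.689 0.471
outer loop
vertex -3.684 1.209 -3.387
vertex -3.058 1.824 -3.22
vertex -3.722 1.692 -2.637
endloop
endfacet
facet normal -0.462 -0.278 0.842
outer loop
vertex -4.468 1.527 -3.101
vertex -3.722 1.692 -2.637
vertex -4.327 2.339 -2.756
endloop
endfacet
facet normal -0.895 -0.385 -0.223
outer loop
vertex -4.264 1.557 -3.97
vertex -4.468 1.527 -3.101
vertex -4.662 2.256 -3.58
endloop
endfacet
facet normal -0.038 -0.215 -0.976
outer loop
vertex -3.393 1.741 -4.044
vertex -4.264 1.557 -3.97
vertex -3.998 2.388 -4.163
endloop
endfacet
facet normal 0.926 -0.001 -0.377
outer loop
vertex -3.058 1.824 -3.22
vertex -3.393 1.741 -4.044
vertex -3.252 2.553 -3.699
endloop
endfacet
facet normal 0.664 -0.039 0.747
outer loop
vertex -3.722 1.692 -2.637
vertex -3.058 1.824 -3.22
vertex -3.456 2.523 -2.83
endloop
endfacet

endsolid


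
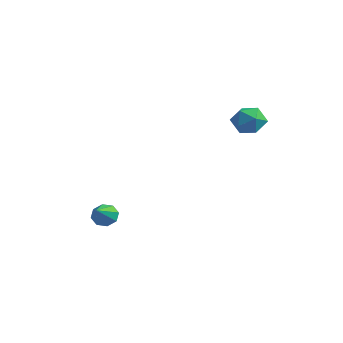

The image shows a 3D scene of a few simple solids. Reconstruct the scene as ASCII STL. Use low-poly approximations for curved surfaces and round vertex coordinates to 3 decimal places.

solid 
facet normal -0.227 -0.018 0.974
outer loop
vertex 2.11 2.975 3.527
vertex 2.751 2.279 3.663
vertex 3.016 3.195 3.742
endloop
endfacet
facet normal -0.321 0.634 0.703
outer loop
vertex 2.11 2.975 3.527
vertex 3.016 3.195 3.742
vertex 2.548 3.697 3.076
endloop
endfacet
facet normal -0.792 0.586 0.170
outer loop
vertex 2.11 2.975 3.527
vertex 2.548 3.697 3.076
vertex 1.994 3.091 2.584
endloop
endfacet
facet normal -0.989 -0.097 0.110
outer loop
vertex 2.11 2.975 3.527
vertex 1.994 3.091 2.584
vertex 2.12 2.214 2.947
endloop
endfacet
facet normal -0.640 -0.471 0.607
outer loop
vertex 2.11 2.975 3.527
vertex 2.12 2.214 2.947
vertex 2.751 2.279 3.663
endloop
endfacet
facet normal 0.302 0.851 0.430
outer loop
vertex 2.548 3.697 3.076
vertex 3.016 3.195 3.742
vertex 3.46 3.446 2.933
endloop
endfacet
facet normal 0.453 -0.206 0.868
outer loop
vertex 3.016 3.195 3.742
vertex 2.751 2.279 3.663
vertex 3.586 2.569 3.296
endloop
endfacet
facet normal -0.215 -0.937 0.274
outer loop
vertex 2.751 2.279 3.663
vertex 2.12 2.214 2.947
vertex 3.032 1.963 2.804
endloop
endfacet
facet normal -0.780 -0.332 -0.531
outer loop
vertex 2.12 2.214 2.947
vertex 1.994 3.091 2.584
vertex 2.564 2.465 2.138
endloop
endfacet
facet normal -0.460 0.774 -0.435
outer loop
vertex 1.994 3.091 2.584
vertex 2.548 3.697 3.076
vertex 2.829 3.381 2.217
endloop
endfacet
facet normal 0.989 0.097 -0.110
outer loop
vertex 3.47 2.685 2.353
vertex 3.46 3.446 2.933
vertex 3.586 2.569 3.296
endloop
endfacet
facet normal 0.792 -0.586 -0.170
outer loop
vertex 3.47 2.685 2.353
vertex 3.586 2.569 3.296
vertex 3.032 1.963 2.804
endloop
endfacet
facet normal 0.321 -0.634 -0.703
outer loop
vertex 3.47 2.685 2.353
vertex 3.032 1.963 2.804
vertex 2.564 2.465 2.138
endloop
endfacet
facet normal 0.227 0.018 -0.974
outer loop
vertex 3.47 2.685 2.353
vertex 2.564 2.465 2.138
vertex 2.829 3.381 2.217
endloop
endfacet
facet normal 0.640 0.471 -0.607
outer loop
vertex 3.47 2.685 2.353
vertex 2.829 3.381 2.217
vertex 3.46 3.446 2.933
endloop
endfacet
facet normal 0.780 0.332 0.531
outer loop
vertex 3.586 2.569 3.296
vertex 3.46 3.446 2.933
vertex 3.016 3.195 3.742
endloop
endfacet
facet normal 0.460 -0.774 0.435
outer loop
vertex 3.032 1.963 2.804
vertex 3.586 2.569 3.296
vertex 2.751 2.279 3.663
endloop
endfacet
facet normal -0.302 -0.851 -0.430
outer loop
vertex 2.564 2.465 2.138
vertex 3.032 1.963 2.804
vertex 2.12 2.214 2.947
endloop
endfacet
facet normal -0.453 0.206 -0.868
outer loop
vertex 2.829 3.381 2.217
vertex 2.564 2.465 2.138
vertex 1.994 3.091 2.584
endloop
endfacet
facet normal 0.215 0.937 -0.274
outer loop
vertex 3.46 3.446 2.933
vertex 2.829 3.381 2.217
vertex 2.548 3.697 3.076
endloop
endfacet
facet normal -0.509 0.685 -0.522
outer loop
vertex -0.105 -2.911 -3.174
vertex -0.705 -3.153 -2.906
vertex -0.24 -2.664 -2.718
endloop
endfacet
facet normal 0.953 0.273 0.134
outer loop
vertex -0.105 -2.911 -3.174
vertex -0.24 -2.664 -2.718
vertex 0.125 -4.267 -2.054
endloop
endfacet
facet normal -0.508 0.684 -0.523
outer loop
vertex -0.24 -2.664 -2.718
vertex -0.705 -3.153 -2.906
vertex -0.648 -2.703 -2.373
endloop
endfacet
facet normal 0.561 0.423 0.712
outer loop
vertex -0.24 -2.664 -2.718
vertex -0.648 -2.703 -2.373
vertex 0.125 -4.267 -2.054
endloop
endfacet
facet normal -0.509 0.684 -0.523
outer loop
vertex -0.648 -2.703 -2.373
vertex -0.705 -3.153 -2.906
vertex -1.089 -3.006 -2.34
endloop
endfacet
facet normal -0.048 0.177 0.983
outer loop
vertex -0.648 -2.703 -2.373
vertex -1.089 -3.006 -2.34
vertex 0.125 -4.267 -2.054
endloop
endfacet
facet normal -0.508 0.685 -0.522
outer loop
vertex -1.089 -3.006 -2.34
vertex -0.705 -3.153 -2.906
vertex -1.305 -3.394 -2.639
endloop
endfacet
facet normal -0.520 -0.321 0.792
outer loop
vertex -1.089 -3.006 -2.34
vertex -1.305 -3.394 -2.639
vertex 0.125 -4.267 -2.054
endloop
endfacet
facet normal -0.508 0.683 -0.524
outer loop
vertex -1.305 -3.394 -2.639
vertex -0.705 -3.153 -2.906
vertex -1.169 -3.642 -3.094
endloop
endfacet
facet normal -0.577 -0.777 0.251
outer loop
vertex -1.305 -3.394 -2.639
vertex -1.169 -3.642 -3.094
vertex 0.125 -4.267 -2.054
endloop
endfacet
facet normal -0.509 0.684 -0.523
outer loop
vertex -1.169 -3.642 -3.094
vertex -0.705 -3.153 -2.906
vertex -0.761 -3.603 -3.44
endloop
endfacet
facet normal -0.187 -0.927 -0.325
outer loop
vertex -1.169 -3.642 -3.094
vertex -0.761 -3.603 -3.44
vertex 0.125 -4.267 -2.054
endloop
endfacet
facet normal -0.509 0.684 -0.523
outer loop
vertex -0.761 -3.603 -3.44
vertex -0.705 -3.153 -2.906
vertex -0.32 -3.3 -3.473
endloop
endfacet
facet normal 0.423 -0.681 -0.597
outer loop
vertex -0.761 -3.603 -3.44
vertex -0.32 -3.3 -3.473
vertex 0.125 -4.267 -2.054
endloop
endfacet
facet normal -0.509 0.683 -0.523
outer loop
vertex -0.32 -3.3 -3.473
vertex -0.705 -3.153 -2.906
vertex -0.105 -2.911 -3.174
endloop
endfacet
facet normal 0.895 -0.183 -0.406
outer loop
vertex -0.32 -3.3 -3.473
vertex -0.105 -2.911 -3.174
vertex 0.125 -4.267 -2.054
endloop
endfacet

endsolid


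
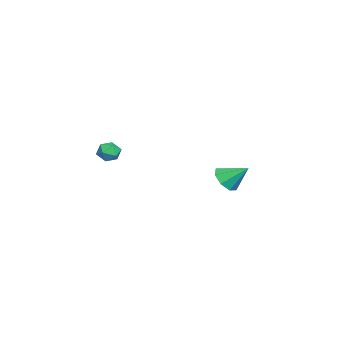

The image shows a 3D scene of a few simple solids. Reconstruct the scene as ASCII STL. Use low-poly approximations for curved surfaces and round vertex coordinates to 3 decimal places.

solid 
facet normal -0.048 -0.037 0.998
outer loop
vertex 3.391 -3.709 2.856
vertex 2.777 -3.892 2.82
vertex 3.243 -4.333 2.826
endloop
endfacet
facet normal 0.612 -0.182 0.769
outer loop
vertex 3.391 -3.709 2.856
vertex 3.243 -4.333 2.826
vertex 3.737 -4.104 2.487
endloop
endfacet
facet normal 0.842 0.375 0.388
outer loop
vertex 3.391 -3.709 2.856
vertex 3.737 -4.104 2.487
vertex 3.577 -3.521 2.271
endloop
endfacet
facet normal 0.323 0.866 0.381
outer loop
vertex 3.391 -3.709 2.856
vertex 3.577 -3.521 2.271
vertex 2.983 -3.39 2.477
endloop
endfacet
facet normal -0.227 0.611 0.758
outer loop
vertex 3.391 -3.709 2.856
vertex 2.983 -3.39 2.477
vertex 2.777 -3.892 2.82
endloop
endfacet
facet normal 0.575 -0.747 0.334
outer loop
vertex 3.737 -4.104 2.487
vertex 3.243 -4.333 2.826
vertex 3.337 -4.53 2.223
endloop
endfacet
facet normal -0.492 -0.511 0.705
outer loop
vertex 3.243 -4.333 2.826
vertex 2.777 -3.892 2.82
vertex 2.743 -4.399 2.429
endloop
endfacet
facet normal -0.782 0.537 0.317
outer loop
vertex 2.777 -3.892 2.82
vertex 2.983 -3.39 2.477
vertex 2.583 -3.816 2.213
endloop
endfacet
facet normal 0.108 0.950 -0.294
outer loop
vertex 2.983 -3.39 2.477
vertex 3.577 -3.521 2.271
vertex 3.077 -3.587 1.874
endloop
endfacet
facet normal 0.946 0.155 -0.283
outer loop
vertex 3.577 -3.521 2.271
vertex 3.737 -4.104 2.487
vertex 3.543 -4.028 1.88
endloop
endfacet
facet normal -0.323 -0.866 -0.381
outer loop
vertex 2.929 -4.211 1.844
vertex 3.337 -4.53 2.223
vertex 2.743 -4.399 2.429
endloop
endfacet
facet normal -0.842 -0.375 -0.388
outer loop
vertex 2.929 -4.211 1.844
vertex 2.743 -4.399 2.429
vertex 2.583 -3.816 2.213
endloop
endfacet
facet normal -0.612 0.182 -0.769
outer loop
vertex 2.929 -4.211 1.844
vertex 2.583 -3.816 2.213
vertex 3.077 -3.587 1.874
endloop
endfacet
facet normal 0.048 0.037 -0.998
outer loop
vertex 2.929 -4.211 1.844
vertex 3.077 -3.587 1.874
vertex 3.543 -4.028 1.88
endloop
endfacet
facet normal 0.227 -0.611 -0.758
outer loop
vertex 2.929 -4.211 1.844
vertex 3.543 -4.028 1.88
vertex 3.337 -4.53 2.223
endloop
endfacet
facet normal -0.108 -0.950 0.294
outer loop
vertex 2.743 -4.399 2.429
vertex 3.337 -4.53 2.223
vertex 3.243 -4.333 2.826
endloop
endfacet
facet normal -0.946 -0.155 0.283
outer loop
vertex 2.583 -3.816 2.213
vertex 2.743 -4.399 2.429
vertex 2.777 -3.892 2.82
endloop
endfacet
facet normal -0.575 0.747 -0.334
outer loop
vertex 3.077 -3.587 1.874
vertex 2.583 -3.816 2.213
vertex 2.983 -3.39 2.477
endloop
endfacet
facet normal 0.492 0.511 -0.705
outer loop
vertex 3.543 -4.028 1.88
vertex 3.077 -3.587 1.874
vertex 3.577 -3.521 2.271
endloop
endfacet
facet normal 0.782 -0.537 -0.317
outer loop
vertex 3.337 -4.53 2.223
vertex 3.543 -4.028 1.88
vertex 3.737 -4.104 2.487
endloop
endfacet
facet normal -0.109 -0.776 -0.621
outer loop
vertex -2.846 0.765 -2.149
vertex -3.511 0.475 -1.669
vertex -3.431 1.009 -2.351
endloop
endfacet
facet normal 0.460 0.821 -0.340
outer loop
vertex -2.846 0.765 -2.149
vertex -3.431 1.009 -2.351
vertex -3.349 1.625 -0.751
endloop
endfacet
facet normal -0.110 -0.776 -0.621
outer loop
vertex -3.431 1.009 -2.351
vertex -3.511 0.475 -1.669
vertex -4.063 0.941 -2.154
endloop
endfacet
facet normal -0.205 0.917 -0.342
outer loop
vertex -3.431 1.009 -2.351
vertex -4.063 0.941 -2.154
vertex -3.349 1.625 -0.751
endloop
endfacet
facet normal -0.110 -0.776 -0.621
outer loop
vertex -4.063 0.941 -2.154
vertex -3.511 0.475 -1.669
vertex -4.372 0.6 -1.673
endloop
endfacet
facet normal -0.720 0.693 0.029
outer loop
vertex -4.063 0.941 -2.154
vertex -4.372 0.6 -1.673
vertex -3.349 1.625 -0.751
endloop
endfacet
facet normal -0.110 -0.776 -0.621
outer loop
vertex -4.372 0.6 -1.673
vertex -3.511 0.475 -1.669
vertex -4.177 0.186 -1.19
endloop
endfacet
facet normal -0.782 0.280 0.556
outer loop
vertex -4.372 0.6 -1.673
vertex -4.177 0.186 -1.19
vertex -3.349 1.625 -0.751
endloop
endfacet
facet normal -0.109 -0.777 -0.620
outer loop
vertex -4.177 0.186 -1.19
vertex -3.511 0.475 -1.669
vertex -3.592 -0.058 -0.987
endloop
endfacet
facet normal -0.356 -0.079 0.931
outer loop
vertex -4.177 0.186 -1.19
vertex -3.592 -0.058 -0.987
vertex -3.349 1.625 -0.751
endloop
endfacet
facet normal -0.110 -0.777 -0.620
outer loop
vertex -3.592 -0.058 -0.987
vertex -3.511 0.475 -1.669
vertex -2.959 0.01 -1.184
endloop
endfacet
facet normal 0.310 -0.176 0.934
outer loop
vertex -3.592 -0.058 -0.987
vertex -2.959 0.01 -1.184
vertex -3.349 1.625 -0.751
endloop
endfacet
facet normal -0.109 -0.777 -0.621
outer loop
vertex -2.959 0.01 -1.184
vertex -3.511 0.475 -1.669
vertex -2.65 0.351 -1.665
endloop
endfacet
facet normal 0.825 0.048 0.564
outer loop
vertex -2.959 0.01 -1.184
vertex -2.65 0.351 -1.665
vertex -3.349 1.625 -0.751
endloop
endfacet
facet normal -0.109 -0.777 -0.620
outer loop
vertex -2.65 0.351 -1.665
vertex -3.511 0.475 -1.669
vertex -2.846 0.765 -2.149
endloop
endfacet
facet normal 0.887 0.461 0.035
outer loop
vertex -2.65 0.351 -1.665
vertex -2.846 0.765 -2.149
vertex -3.349 1.625 -0.751
endloop
endfacet

endsolid


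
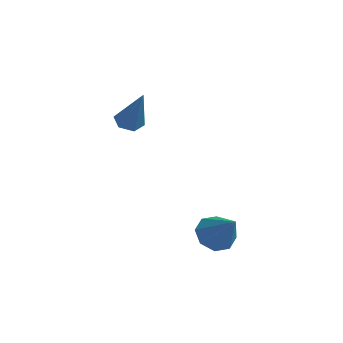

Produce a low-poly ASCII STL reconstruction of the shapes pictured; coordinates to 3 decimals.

solid 
facet normal -0.395 0.166 -0.904
outer loop
vertex -2.491 -0.596 -0.65
vertex -2.931 -0.183 -0.382
vertex -2.349 0.046 -0.594
endloop
endfacet
facet normal 0.965 -0.198 -0.172
outer loop
vertex -2.491 -0.596 -0.65
vertex -2.349 0.046 -0.594
vertex -2.089 -0.537 1.542
endloop
endfacet
facet normal -0.395 0.166 -0.904
outer loop
vertex -2.349 0.046 -0.594
vertex -2.931 -0.183 -0.382
vertex -2.789 0.459 -0.326
endloop
endfacet
facet normal 0.713 0.693 0.102
outer loop
vertex -2.349 0.046 -0.594
vertex -2.789 0.459 -0.326
vertex -2.089 -0.537 1.542
endloop
endfacet
facet normal -0.395 0.166 -0.903
outer loop
vertex -2.789 0.459 -0.326
vertex -2.931 -0.183 -0.382
vertex -3.37 0.23 -0.114
endloop
endfacet
facet normal -0.149 0.848 0.508
outer loop
vertex -2.789 0.459 -0.326
vertex -3.37 0.23 -0.114
vertex -2.089 -0.537 1.542
endloop
endfacet
facet normal -0.395 0.166 -0.903
outer loop
vertex -3.37 0.23 -0.114
vertex -2.931 -0.183 -0.382
vertex -3.512 -0.413 -0.17
endloop
endfacet
facet normal -0.760 0.112 0.640
outer loop
vertex -3.37 0.23 -0.114
vertex -3.512 -0.413 -0.17
vertex -2.089 -0.537 1.542
endloop
endfacet
facet normal -0.395 0.165 -0.904
outer loop
vertex -3.512 -0.413 -0.17
vertex -2.931 -0.183 -0.382
vertex -3.072 -0.826 -0.438
endloop
endfacet
facet normal -0.508 -0.779 0.366
outer loop
vertex -3.512 -0.413 -0.17
vertex -3.072 -0.826 -0.438
vertex -2.089 -0.537 1.542
endloop
endfacet
facet normal -0.395 0.165 -0.904
outer loop
vertex -3.072 -0.826 -0.438
vertex -2.931 -0.183 -0.382
vertex -2.491 -0.596 -0.65
endloop
endfacet
facet normal 0.355 -0.934 -0.040
outer loop
vertex -3.072 -0.826 -0.438
vertex -2.491 -0.596 -0.65
vertex -2.089 -0.537 1.542
endloop
endfacet
facet normal -0.591 0.286 -0.754
outer loop
vertex 2.675 -2.004 -4.542
vertex 2.014 -2.501 -4.212
vertex 2.283 -1.66 -4.104
endloop
endfacet
facet normal 0.759 0.623 0.189
outer loop
vertex 2.675 -2.004 -4.542
vertex 2.283 -1.66 -4.104
vertex 3.086 -3.019 -2.848
endloop
endfacet
facet normal -0.592 0.286 -0.754
outer loop
vertex 2.283 -1.66 -4.104
vertex 2.014 -2.501 -4.212
vertex 1.734 -1.808 -3.729
endloop
endfacet
facet normal 0.239 0.731 0.639
outer loop
vertex 2.283 -1.66 -4.104
vertex 1.734 -1.808 -3.729
vertex 3.086 -3.019 -2.848
endloop
endfacet
facet normal -0.592 0.286 -0.754
outer loop
vertex 1.734 -1.808 -3.729
vertex 2.014 -2.501 -4.212
vertex 1.349 -2.362 -3.637
endloop
endfacet
facet normal -0.278 0.342 0.897
outer loop
vertex 1.734 -1.808 -3.729
vertex 1.349 -2.362 -3.637
vertex 3.086 -3.019 -2.848
endloop
endfacet
facet normal -0.592 0.286 -0.754
outer loop
vertex 1.349 -2.362 -3.637
vertex 2.014 -2.501 -4.212
vertex 1.354 -2.998 -3.882
endloop
endfacet
facet normal -0.489 -0.317 0.813
outer loop
vertex 1.349 -2.362 -3.637
vertex 1.354 -2.998 -3.882
vertex 3.086 -3.019 -2.848
endloop
endfacet
facet normal -0.592 0.286 -0.754
outer loop
vertex 1.354 -2.998 -3.882
vertex 2.014 -2.501 -4.212
vertex 1.745 -3.343 -4.32
endloop
endfacet
facet normal -0.270 -0.859 0.435
outer loop
vertex 1.354 -2.998 -3.882
vertex 1.745 -3.343 -4.32
vertex 3.086 -3.019 -2.848
endloop
endfacet
facet normal -0.591 0.286 -0.754
outer loop
vertex 1.745 -3.343 -4.32
vertex 2.014 -2.501 -4.212
vertex 2.295 -3.194 -4.695
endloop
endfacet
facet normal 0.251 -0.968 -0.016
outer loop
vertex 1.745 -3.343 -4.32
vertex 2.295 -3.194 -4.695
vertex 3.086 -3.019 -2.848
endloop
endfacet
facet normal -0.592 0.285 -0.754
outer loop
vertex 2.295 -3.194 -4.695
vertex 2.014 -2.501 -4.212
vertex 2.679 -2.64 -4.787
endloop
endfacet
facet normal 0.768 -0.578 -0.274
outer loop
vertex 2.295 -3.194 -4.695
vertex 2.679 -2.64 -4.787
vertex 3.086 -3.019 -2.848
endloop
endfacet
facet normal -0.592 0.287 -0.754
outer loop
vertex 2.679 -2.64 -4.787
vertex 2.014 -2.501 -4.212
vertex 2.675 -2.004 -4.542
endloop
endfacet
facet normal 0.979 0.079 -0.190
outer loop
vertex 2.679 -2.64 -4.787
vertex 2.675 -2.004 -4.542
vertex 3.086 -3.019 -2.848
endloop
endfacet

endsolid


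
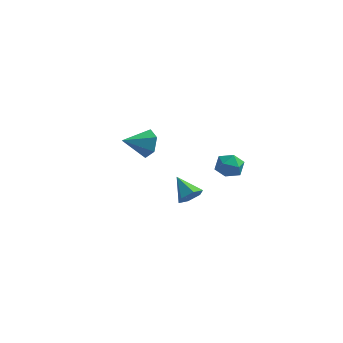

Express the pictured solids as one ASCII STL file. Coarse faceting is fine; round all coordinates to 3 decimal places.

solid 
facet normal 0.739 0.535 -0.410
outer loop
vertex -0.989 2.516 -1.121
vertex -1.496 2.691 -1.807
vertex -1.498 3.222 -1.117
endloop
endfacet
facet normal -0.033 -0.030 0.999
outer loop
vertex -0.989 2.516 -1.121
vertex -1.498 3.222 -1.117
vertex -2.604 1.889 -1.193
endloop
endfacet
facet normal 0.739 0.535 -0.409
outer loop
vertex -1.498 3.222 -1.117
vertex -1.496 2.691 -1.807
vertex -2.004 3.397 -1.802
endloop
endfacet
facet normal -0.635 0.493 0.595
outer loop
vertex -1.498 3.222 -1.117
vertex -2.004 3.397 -1.802
vertex -2.604 1.889 -1.193
endloop
endfacet
facet normal 0.739 0.535 -0.409
outer loop
vertex -2.004 3.397 -1.802
vertex -1.496 2.691 -1.807
vertex -2.002 2.867 -2.492
endloop
endfacet
facet normal -0.934 0.283 -0.220
outer loop
vertex -2.004 3.397 -1.802
vertex -2.002 2.867 -2.492
vertex -2.604 1.889 -1.193
endloop
endfacet
facet normal 0.739 0.536 -0.408
outer loop
vertex -2.002 2.867 -2.492
vertex -1.496 2.691 -1.807
vertex -1.493 2.161 -2.497
endloop
endfacet
facet normal -0.631 -0.450 -0.632
outer loop
vertex -2.002 2.867 -2.492
vertex -1.493 2.161 -2.497
vertex -2.604 1.889 -1.193
endloop
endfacet
facet normal 0.739 0.536 -0.408
outer loop
vertex -1.493 2.161 -2.497
vertex -1.496 2.691 -1.807
vertex -0.987 1.986 -1.811
endloop
endfacet
facet normal -0.028 -0.973 -0.227
outer loop
vertex -1.493 2.161 -2.497
vertex -0.987 1.986 -1.811
vertex -2.604 1.889 -1.193
endloop
endfacet
facet normal 0.739 0.536 -0.409
outer loop
vertex -0.987 1.986 -1.811
vertex -1.496 2.691 -1.807
vertex -0.989 2.516 -1.121
endloop
endfacet
facet normal 0.270 -0.763 0.587
outer loop
vertex -0.987 1.986 -1.811
vertex -0.989 2.516 -1.121
vertex -2.604 1.889 -1.193
endloop
endfacet
facet normal -0.212 0.926 -0.313
outer loop
vertex 3.682 -0.72 -0.122
vertex 2.947 -0.822 0.073
vertex 3.443 -0.536 0.584
endloop
endfacet
facet normal 0.460 0.885 -0.075
outer loop
vertex 3.682 -0.72 -0.122
vertex 3.443 -0.536 0.584
vertex 4.115 -0.894 0.487
endloop
endfacet
facet normal 0.800 0.387 -0.458
outer loop
vertex 3.682 -0.72 -0.122
vertex 4.115 -0.894 0.487
vertex 4.034 -1.401 -0.083
endloop
endfacet
facet normal 0.338 0.121 -0.933
outer loop
vertex 3.682 -0.72 -0.122
vertex 4.034 -1.401 -0.083
vertex 3.312 -1.357 -0.339
endloop
endfacet
facet normal -0.287 0.454 -0.844
outer loop
vertex 3.682 -0.72 -0.122
vertex 3.312 -1.357 -0.339
vertex 2.947 -0.822 0.073
endloop
endfacet
facet normal 0.441 0.665 0.603
outer loop
vertex 4.115 -0.894 0.487
vertex 3.443 -0.536 0.584
vertex 3.648 -1.103 1.059
endloop
endfacet
facet normal -0.647 0.731 0.219
outer loop
vertex 3.443 -0.536 0.584
vertex 2.947 -0.822 0.073
vertex 2.926 -1.059 0.803
endloop
endfacet
facet normal -0.768 -0.032 -0.639
outer loop
vertex 2.947 -0.822 0.073
vertex 3.312 -1.357 -0.339
vertex 2.845 -1.566 0.233
endloop
endfacet
facet normal 0.244 -0.570 -0.785
outer loop
vertex 3.312 -1.357 -0.339
vertex 4.034 -1.401 -0.083
vertex 3.517 -1.924 0.136
endloop
endfacet
facet normal 0.990 -0.139 -0.017
outer loop
vertex 4.034 -1.401 -0.083
vertex 4.115 -0.894 0.487
vertex 4.013 -1.638 0.647
endloop
endfacet
facet normal -0.338 -0.121 0.933
outer loop
vertex 3.278 -1.74 0.842
vertex 3.648 -1.103 1.059
vertex 2.926 -1.059 0.803
endloop
endfacet
facet normal -0.800 -0.387 0.458
outer loop
vertex 3.278 -1.74 0.842
vertex 2.926 -1.059 0.803
vertex 2.845 -1.566 0.233
endloop
endfacet
facet normal -0.460 -0.885 0.075
outer loop
vertex 3.278 -1.74 0.842
vertex 2.845 -1.566 0.233
vertex 3.517 -1.924 0.136
endloop
endfacet
facet normal 0.212 -0.926 0.313
outer loop
vertex 3.278 -1.74 0.842
vertex 3.517 -1.924 0.136
vertex 4.013 -1.638 0.647
endloop
endfacet
facet normal 0.287 -0.454 0.844
outer loop
vertex 3.278 -1.74 0.842
vertex 4.013 -1.638 0.647
vertex 3.648 -1.103 1.059
endloop
endfacet
facet normal -0.244 0.570 0.785
outer loop
vertex 2.926 -1.059 0.803
vertex 3.648 -1.103 1.059
vertex 3.443 -0.536 0.584
endloop
endfacet
facet normal -0.990 0.139 0.017
outer loop
vertex 2.845 -1.566 0.233
vertex 2.926 -1.059 0.803
vertex 2.947 -0.822 0.073
endloop
endfacet
facet normal -0.441 -0.665 -0.603
outer loop
vertex 3.517 -1.924 0.136
vertex 2.845 -1.566 0.233
vertex 3.312 -1.357 -0.339
endloop
endfacet
facet normal 0.647 -0.731 -0.219
outer loop
vertex 4.013 -1.638 0.647
vertex 3.517 -1.924 0.136
vertex 4.034 -1.401 -0.083
endloop
endfacet
facet normal 0.768 0.032 0.639
outer loop
vertex 3.648 -1.103 1.059
vertex 4.013 -1.638 0.647
vertex 4.115 -0.894 0.487
endloop
endfacet
facet normal 0.645 -0.575 -0.503
outer loop
vertex 2.497 -4.304 0.627
vertex 2.303 -4.026 0.061
vertex 2.803 -3.764 0.403
endloop
endfacet
facet normal 0.297 0.217 0.930
outer loop
vertex 2.497 -4.304 0.627
vertex 2.803 -3.764 0.403
vertex 1.457 -3.274 0.719
endloop
endfacet
facet normal 0.645 -0.575 -0.503
outer loop
vertex 2.803 -3.764 0.403
vertex 2.303 -4.026 0.061
vertex 2.609 -3.486 -0.163
endloop
endfacet
facet normal 0.387 0.873 0.296
outer loop
vertex 2.803 -3.764 0.403
vertex 2.609 -3.486 -0.163
vertex 1.457 -3.274 0.719
endloop
endfacet
facet normal 0.647 -0.575 -0.502
outer loop
vertex 2.609 -3.486 -0.163
vertex 2.303 -4.026 0.061
vertex 2.11 -3.748 -0.506
endloop
endfacet
facet normal -0.168 0.886 -0.432
outer loop
vertex 2.609 -3.486 -0.163
vertex 2.11 -3.748 -0.506
vertex 1.457 -3.274 0.719
endloop
endfacet
facet normal 0.647 -0.574 -0.502
outer loop
vertex 2.11 -3.748 -0.506
vertex 2.303 -4.026 0.061
vertex 1.804 -4.289 -0.282
endloop
endfacet
facet normal -0.814 0.242 -0.528
outer loop
vertex 2.11 -3.748 -0.506
vertex 1.804 -4.289 -0.282
vertex 1.457 -3.274 0.719
endloop
endfacet
facet normal 0.647 -0.575 -0.501
outer loop
vertex 1.804 -4.289 -0.282
vertex 2.303 -4.026 0.061
vertex 1.997 -4.566 0.285
endloop
endfacet
facet normal -0.904 -0.414 0.106
outer loop
vertex 1.804 -4.289 -0.282
vertex 1.997 -4.566 0.285
vertex 1.457 -3.274 0.719
endloop
endfacet
facet normal 0.645 -0.575 -0.503
outer loop
vertex 1.997 -4.566 0.285
vertex 2.303 -4.026 0.061
vertex 2.497 -4.304 0.627
endloop
endfacet
facet normal -0.348 -0.426 0.835
outer loop
vertex 1.997 -4.566 0.285
vertex 2.497 -4.304 0.627
vertex 1.457 -3.274 0.719
endloop
endfacet

endsolid


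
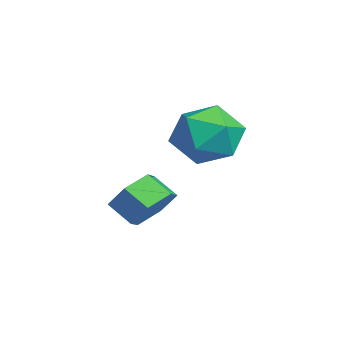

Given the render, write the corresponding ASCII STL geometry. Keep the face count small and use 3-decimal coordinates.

solid 
facet normal -0.543 0.826 -0.150
outer loop
vertex 2.999 1.436 0.559
vertex 2.404 1.237 1.617
vertex 3.433 1.911 1.607
endloop
endfacet
facet normal 0.103 0.889 -0.446
outer loop
vertex 2.999 1.436 0.559
vertex 3.433 1.911 1.607
vertex 4.207 1.412 0.791
endloop
endfacet
facet normal 0.183 0.358 -0.916
outer loop
vertex 2.999 1.436 0.559
vertex 4.207 1.412 0.791
vertex 3.656 0.43 0.297
endloop
endfacet
facet normal -0.413 -0.033 -0.910
outer loop
vertex 2.999 1.436 0.559
vertex 3.656 0.43 0.297
vertex 2.542 0.322 0.807
endloop
endfacet
facet normal -0.862 0.257 -0.437
outer loop
vertex 2.999 1.436 0.559
vertex 2.542 0.322 0.807
vertex 2.404 1.237 1.617
endloop
endfacet
facet normal 0.591 0.804 0.069
outer loop
vertex 4.207 1.412 0.791
vertex 3.433 1.911 1.607
vertex 4.358 1.198 1.993
endloop
endfacet
facet normal -0.455 0.702 0.548
outer loop
vertex 3.433 1.911 1.607
vertex 2.404 1.237 1.617
vertex 3.244 1.09 2.503
endloop
endfacet
facet normal -0.972 -0.220 0.083
outer loop
vertex 2.404 1.237 1.617
vertex 2.542 0.322 0.807
vertex 2.693 0.108 2.009
endloop
endfacet
facet normal -0.246 -0.688 -0.683
outer loop
vertex 2.542 0.322 0.807
vertex 3.656 0.43 0.297
vertex 3.467 -0.391 1.193
endloop
endfacet
facet normal 0.720 -0.056 -0.692
outer loop
vertex 3.656 0.43 0.297
vertex 4.207 1.412 0.791
vertex 4.496 0.283 1.183
endloop
endfacet
facet normal 0.413 0.033 0.910
outer loop
vertex 3.901 0.084 2.241
vertex 4.358 1.198 1.993
vertex 3.244 1.09 2.503
endloop
endfacet
facet normal -0.183 -0.358 0.916
outer loop
vertex 3.901 0.084 2.241
vertex 3.244 1.09 2.503
vertex 2.693 0.108 2.009
endloop
endfacet
facet normal -0.103 -0.889 0.446
outer loop
vertex 3.901 0.084 2.241
vertex 2.693 0.108 2.009
vertex 3.467 -0.391 1.193
endloop
endfacet
facet normal 0.543 -0.826 0.150
outer loop
vertex 3.901 0.084 2.241
vertex 3.467 -0.391 1.193
vertex 4.496 0.283 1.183
endloop
endfacet
facet normal 0.862 -0.257 0.437
outer loop
vertex 3.901 0.084 2.241
vertex 4.496 0.283 1.183
vertex 4.358 1.198 1.993
endloop
endfacet
facet normal 0.246 0.688 0.683
outer loop
vertex 3.244 1.09 2.503
vertex 4.358 1.198 1.993
vertex 3.433 1.911 1.607
endloop
endfacet
facet normal -0.720 0.056 0.692
outer loop
vertex 2.693 0.108 2.009
vertex 3.244 1.09 2.503
vertex 2.404 1.237 1.617
endloop
endfacet
facet normal -0.591 -0.804 -0.069
outer loop
vertex 3.467 -0.391 1.193
vertex 2.693 0.108 2.009
vertex 2.542 0.322 0.807
endloop
endfacet
facet normal 0.455 -0.702 -0.548
outer loop
vertex 4.496 0.283 1.183
vertex 3.467 -0.391 1.193
vertex 3.656 0.43 0.297
endloop
endfacet
facet normal 0.972 0.220 -0.083
outer loop
vertex 4.358 1.198 1.993
vertex 4.496 0.283 1.183
vertex 4.207 1.412 0.791
endloop
endfacet
facet normal 0.501 0.616 -0.608
outer loop
vertex 3.605 -1.522 -2.069
vertex 3.128 -0.773 -1.703
vertex 3.956 -1.055 -1.306
endloop
endfacet
facet normal 0.784 -0.620 0.019
outer loop
vertex 3.605 -1.522 -2.069
vertex 3.956 -1.055 -1.306
vertex 3.088 -2.156 -1.443
endloop
endfacet
facet normal 0.784 -0.620 0.018
outer loop
vertex 3.088 -2.156 -1.443
vertex 3.956 -1.055 -1.306
vertex 3.439 -1.69 -0.681
endloop
endfacet
facet normal -0.502 -0.616 0.608
outer loop
vertex 3.088 -2.156 -1.443
vertex 3.439 -1.69 -0.681
vertex 2.612 -1.407 -1.077
endloop
endfacet
facet normal 0.501 0.617 -0.607
outer loop
vertex 3.956 -1.055 -1.306
vertex 3.128 -0.773 -1.703
vertex 3.479 -0.307 -0.94
endloop
endfacet
facet normal 0.708 0.110 0.698
outer loop
vertex 3.956 -1.055 -1.306
vertex 3.479 -0.307 -0.94
vertex 3.439 -1.69 -0.681
endloop
endfacet
facet normal 0.708 0.110 0.697
outer loop
vertex 3.439 -1.69 -0.681
vertex 3.479 -0.307 -0.94
vertex 2.962 -0.941 -0.315
endloop
endfacet
facet normal -0.502 -0.616 0.607
outer loop
vertex 3.439 -1.69 -0.681
vertex 2.962 -0.941 -0.315
vertex 2.612 -1.407 -1.077
endloop
endfacet
facet normal 0.502 0.616 -0.607
outer loop
vertex 3.479 -0.307 -0.94
vertex 3.128 -0.773 -1.703
vertex 2.652 -0.024 -1.337
endloop
endfacet
facet normal -0.076 0.731 0.679
outer loop
vertex 3.479 -0.307 -0.94
vertex 2.652 -0.024 -1.337
vertex 2.962 -0.941 -0.315
endloop
endfacet
facet normal -0.075 0.731 0.678
outer loop
vertex 2.962 -0.941 -0.315
vertex 2.652 -0.024 -1.337
vertex 2.135 -0.658 -0.711
endloop
endfacet
facet normal -0.502 -0.616 0.607
outer loop
vertex 2.962 -0.941 -0.315
vertex 2.135 -0.658 -0.711
vertex 2.612 -1.407 -1.077
endloop
endfacet
facet normal 0.502 0.616 -0.608
outer loop
vertex 2.652 -0.024 -1.337
vertex 3.128 -0.773 -1.703
vertex 2.301 -0.49 -2.099
endloop
endfacet
facet normal -0.784 0.621 -0.019
outer loop
vertex 2.652 -0.024 -1.337
vertex 2.301 -0.49 -2.099
vertex 2.135 -0.658 -0.711
endloop
endfacet
facet normal -0.784 0.620 -0.019
outer loop
vertex 2.135 -0.658 -0.711
vertex 2.301 -0.49 -2.099
vertex 1.784 -1.125 -1.474
endloop
endfacet
facet normal -0.501 -0.616 0.608
outer loop
vertex 2.135 -0.658 -0.711
vertex 1.784 -1.125 -1.474
vertex 2.612 -1.407 -1.077
endloop
endfacet
facet normal 0.502 0.616 -0.607
outer loop
vertex 2.301 -0.49 -2.099
vertex 3.128 -0.773 -1.703
vertex 2.778 -1.239 -2.465
endloop
endfacet
facet normal -0.708 -0.110 -0.698
outer loop
vertex 2.301 -0.49 -2.099
vertex 2.778 -1.239 -2.465
vertex 1.784 -1.125 -1.474
endloop
endfacet
facet normal -0.708 -0.110 -0.698
outer loop
vertex 1.784 -1.125 -1.474
vertex 2.778 -1.239 -2.465
vertex 2.261 -1.873 -1.84
endloop
endfacet
facet normal -0.501 -0.617 0.607
outer loop
vertex 1.784 -1.125 -1.474
vertex 2.261 -1.873 -1.84
vertex 2.612 -1.407 -1.077
endloop
endfacet
facet normal 0.502 0.616 -0.607
outer loop
vertex 2.778 -1.239 -2.465
vertex 3.128 -0.773 -1.703
vertex 3.605 -1.522 -2.069
endloop
endfacet
facet normal 0.075 -0.730 -0.679
outer loop
vertex 2.778 -1.239 -2.465
vertex 3.605 -1.522 -2.069
vertex 2.261 -1.873 -1.84
endloop
endfacet
facet normal 0.075 -0.731 -0.678
outer loop
vertex 2.261 -1.873 -1.84
vertex 3.605 -1.522 -2.069
vertex 3.088 -2.156 -1.443
endloop
endfacet
facet normal -0.502 -0.616 0.607
outer loop
vertex 2.261 -1.873 -1.84
vertex 3.088 -2.156 -1.443
vertex 2.612 -1.407 -1.077
endloop
endfacet

endsolid


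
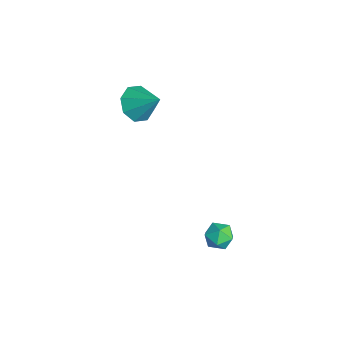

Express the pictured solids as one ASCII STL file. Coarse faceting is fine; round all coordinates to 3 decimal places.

solid 
facet normal -0.983 -0.163 0.086
outer loop
vertex 0.295 0.948 -3.028
vertex 0.409 0.225 -3.098
vertex 0.416 0.536 -2.431
endloop
endfacet
facet normal -0.789 0.420 0.449
outer loop
vertex 0.295 0.948 -3.028
vertex 0.416 0.536 -2.431
vertex 0.733 1.197 -2.492
endloop
endfacet
facet normal -0.485 0.875 -0.010
outer loop
vertex 0.295 0.948 -3.028
vertex 0.733 1.197 -2.492
vertex 0.923 1.294 -3.196
endloop
endfacet
facet normal -0.491 0.573 -0.656
outer loop
vertex 0.295 0.948 -3.028
vertex 0.923 1.294 -3.196
vertex 0.722 0.693 -3.571
endloop
endfacet
facet normal -0.800 -0.068 -0.597
outer loop
vertex 0.295 0.948 -3.028
vertex 0.722 0.693 -3.571
vertex 0.409 0.225 -3.098
endloop
endfacet
facet normal -0.296 0.228 0.928
outer loop
vertex 0.733 1.197 -2.492
vertex 0.416 0.536 -2.431
vertex 1.118 0.627 -2.229
endloop
endfacet
facet normal -0.611 -0.715 0.340
outer loop
vertex 0.416 0.536 -2.431
vertex 0.409 0.225 -3.098
vertex 0.917 0.026 -2.604
endloop
endfacet
facet normal -0.312 -0.564 -0.765
outer loop
vertex 0.409 0.225 -3.098
vertex 0.722 0.693 -3.571
vertex 1.107 0.123 -3.308
endloop
endfacet
facet normal 0.186 0.475 -0.860
outer loop
vertex 0.722 0.693 -3.571
vertex 0.923 1.294 -3.196
vertex 1.424 0.784 -3.369
endloop
endfacet
facet normal 0.197 0.963 0.186
outer loop
vertex 0.923 1.294 -3.196
vertex 0.733 1.197 -2.492
vertex 1.431 1.095 -2.702
endloop
endfacet
facet normal 0.491 -0.573 0.656
outer loop
vertex 1.545 0.372 -2.772
vertex 1.118 0.627 -2.229
vertex 0.917 0.026 -2.604
endloop
endfacet
facet normal 0.485 -0.875 0.010
outer loop
vertex 1.545 0.372 -2.772
vertex 0.917 0.026 -2.604
vertex 1.107 0.123 -3.308
endloop
endfacet
facet normal 0.789 -0.420 -0.449
outer loop
vertex 1.545 0.372 -2.772
vertex 1.107 0.123 -3.308
vertex 1.424 0.784 -3.369
endloop
endfacet
facet normal 0.983 0.163 -0.086
outer loop
vertex 1.545 0.372 -2.772
vertex 1.424 0.784 -3.369
vertex 1.431 1.095 -2.702
endloop
endfacet
facet normal 0.800 0.068 0.597
outer loop
vertex 1.545 0.372 -2.772
vertex 1.431 1.095 -2.702
vertex 1.118 0.627 -2.229
endloop
endfacet
facet normal -0.186 -0.475 0.860
outer loop
vertex 0.917 0.026 -2.604
vertex 1.118 0.627 -2.229
vertex 0.416 0.536 -2.431
endloop
endfacet
facet normal -0.197 -0.963 -0.186
outer loop
vertex 1.107 0.123 -3.308
vertex 0.917 0.026 -2.604
vertex 0.409 0.225 -3.098
endloop
endfacet
facet normal 0.296 -0.228 -0.928
outer loop
vertex 1.424 0.784 -3.369
vertex 1.107 0.123 -3.308
vertex 0.722 0.693 -3.571
endloop
endfacet
facet normal 0.611 0.715 -0.340
outer loop
vertex 1.431 1.095 -2.702
vertex 1.424 0.784 -3.369
vertex 0.923 1.294 -3.196
endloop
endfacet
facet normal 0.312 0.564 0.765
outer loop
vertex 1.118 0.627 -2.229
vertex 1.431 1.095 -2.702
vertex 0.733 1.197 -2.492
endloop
endfacet
facet normal -0.597 -0.480 -0.642
outer loop
vertex -3.214 -1.252 1.856
vertex -3.767 -1.518 2.569
vertex -3.738 -0.778 1.989
endloop
endfacet
facet normal 0.586 0.740 -0.330
outer loop
vertex -3.214 -1.252 1.856
vertex -3.738 -0.778 1.989
vertex -2.853 -0.782 3.551
endloop
endfacet
facet normal -0.597 -0.480 -0.643
outer loop
vertex -3.738 -0.778 1.989
vertex -3.767 -1.518 2.569
vertex -4.279 -0.737 2.461
endloop
endfacet
facet normal 0.052 0.998 -0.027
outer loop
vertex -3.738 -0.778 1.989
vertex -4.279 -0.737 2.461
vertex -2.853 -0.782 3.551
endloop
endfacet
facet normal -0.597 -0.480 -0.642
outer loop
vertex -4.279 -0.737 2.461
vertex -3.767 -1.518 2.569
vertex -4.52 -1.153 2.996
endloop
endfacet
facet normal -0.339 0.811 0.477
outer loop
vertex -4.279 -0.737 2.461
vertex -4.52 -1.153 2.996
vertex -2.853 -0.782 3.551
endloop
endfacet
facet normal -0.597 -0.480 -0.643
outer loop
vertex -4.52 -1.153 2.996
vertex -3.767 -1.518 2.569
vertex -4.32 -1.783 3.281
endloop
endfacet
facet normal -0.360 0.287 0.888
outer loop
vertex -4.52 -1.153 2.996
vertex -4.32 -1.783 3.281
vertex -2.853 -0.782 3.551
endloop
endfacet
facet normal -0.597 -0.481 -0.642
outer loop
vertex -4.32 -1.783 3.281
vertex -3.767 -1.518 2.569
vertex -3.795 -2.257 3.148
endloop
endfacet
facet normal 0.004 -0.266 0.964
outer loop
vertex -4.32 -1.783 3.281
vertex -3.795 -2.257 3.148
vertex -2.853 -0.782 3.551
endloop
endfacet
facet normal -0.597 -0.481 -0.642
outer loop
vertex -3.795 -2.257 3.148
vertex -3.767 -1.518 2.569
vertex -3.254 -2.298 2.676
endloop
endfacet
facet normal 0.537 -0.524 0.661
outer loop
vertex -3.795 -2.257 3.148
vertex -3.254 -2.298 2.676
vertex -2.853 -0.782 3.551
endloop
endfacet
facet normal -0.597 -0.481 -0.643
outer loop
vertex -3.254 -2.298 2.676
vertex -3.767 -1.518 2.569
vertex -3.013 -1.882 2.141
endloop
endfacet
facet normal 0.929 -0.336 0.157
outer loop
vertex -3.254 -2.298 2.676
vertex -3.013 -1.882 2.141
vertex -2.853 -0.782 3.551
endloop
endfacet
facet normal -0.597 -0.481 -0.642
outer loop
vertex -3.013 -1.882 2.141
vertex -3.767 -1.518 2.569
vertex -3.214 -1.252 1.856
endloop
endfacet
facet normal 0.949 0.188 -0.254
outer loop
vertex -3.013 -1.882 2.141
vertex -3.214 -1.252 1.856
vertex -2.853 -0.782 3.551
endloop
endfacet

endsolid


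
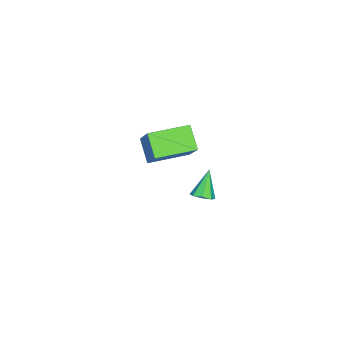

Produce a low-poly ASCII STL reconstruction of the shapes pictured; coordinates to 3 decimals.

solid 
facet normal 0.598 -0.005 -0.802
outer loop
vertex -0.573 3.296 -3.576
vertex -0.975 3.605 -3.878
vertex -0.514 3.741 -3.535
endloop
endfacet
facet normal 0.538 -0.148 0.830
outer loop
vertex -0.573 3.296 -3.576
vertex -0.514 3.741 -3.535
vertex -1.865 3.615 -2.682
endloop
endfacet
facet normal 0.598 -0.007 -0.801
outer loop
vertex -0.514 3.741 -3.535
vertex -0.975 3.605 -3.878
vertex -0.725 4.107 -3.696
endloop
endfacet
facet normal 0.407 0.554 0.726
outer loop
vertex -0.514 3.741 -3.535
vertex -0.725 4.107 -3.696
vertex -1.865 3.615 -2.682
endloop
endfacet
facet normal 0.597 -0.006 -0.802
outer loop
vertex -0.725 4.107 -3.696
vertex -0.975 3.605 -3.878
vertex -1.082 4.179 -3.962
endloop
endfacet
facet normal -0.081 0.929 0.360
outer loop
vertex -0.725 4.107 -3.696
vertex -1.082 4.179 -3.962
vertex -1.865 3.615 -2.682
endloop
endfacet
facet normal 0.596 -0.006 -0.803
outer loop
vertex -1.082 4.179 -3.962
vertex -0.975 3.605 -3.878
vertex -1.377 3.914 -4.179
endloop
endfacet
facet normal -0.644 0.763 -0.057
outer loop
vertex -1.082 4.179 -3.962
vertex -1.377 3.914 -4.179
vertex -1.865 3.615 -2.682
endloop
endfacet
facet normal 0.597 -0.005 -0.802
outer loop
vertex -1.377 3.914 -4.179
vertex -0.975 3.605 -3.878
vertex -1.436 3.468 -4.22
endloop
endfacet
facet normal -0.948 0.151 -0.279
outer loop
vertex -1.377 3.914 -4.179
vertex -1.436 3.468 -4.22
vertex -1.865 3.615 -2.682
endloop
endfacet
facet normal 0.597 -0.008 -0.802
outer loop
vertex -1.436 3.468 -4.22
vertex -0.975 3.605 -3.878
vertex -1.225 3.102 -4.059
endloop
endfacet
facet normal -0.817 -0.549 -0.176
outer loop
vertex -1.436 3.468 -4.22
vertex -1.225 3.102 -4.059
vertex -1.865 3.615 -2.682
endloop
endfacet
facet normal 0.596 -0.008 -0.803
outer loop
vertex -1.225 3.102 -4.059
vertex -0.975 3.605 -3.878
vertex -0.868 3.031 -3.793
endloop
endfacet
facet normal -0.327 -0.925 0.192
outer loop
vertex -1.225 3.102 -4.059
vertex -0.868 3.031 -3.793
vertex -1.865 3.615 -2.682
endloop
endfacet
facet normal 0.597 -0.008 -0.802
outer loop
vertex -0.868 3.031 -3.793
vertex -0.975 3.605 -3.878
vertex -0.573 3.296 -3.576
endloop
endfacet
facet normal 0.234 -0.758 0.608
outer loop
vertex -0.868 3.031 -3.793
vertex -0.573 3.296 -3.576
vertex -1.865 3.615 -2.682
endloop
endfacet
facet normal -0.579 -0.476 0.662
outer loop
vertex 2.297 2.246 3.035
vertex 1.157 3.751 3.119
vertex 1.129 1.451 1.441
endloop
endfacet
facet normal 0.603 -0.797 -0.044
outer loop
vertex 1.883 2.069 0.581
vertex 2.297 2.246 3.035
vertex 1.129 1.451 1.441
endloop
endfacet
facet normal -0.580 -0.476 0.662
outer loop
vertex 1.129 1.451 1.441
vertex 1.157 3.751 3.119
vertex -0.01 2.956 1.525
endloop
endfacet
facet normal -0.548 -0.373 -0.749
outer loop
vertex -0.01 2.956 1.525
vertex 1.883 2.069 0.581
vertex 1.129 1.451 1.441
endloop
endfacet
facet normal 0.548 0.373 0.749
outer loop
vertex 2.297 2.246 3.035
vertex 1.911 4.369 2.259
vertex 1.157 3.751 3.119
endloop
endfacet
facet normal 0.603 -0.796 -0.044
outer loop
vertex 3.05 2.864 2.175
vertex 2.297 2.246 3.035
vertex 1.883 2.069 0.581
endloop
endfacet
facet normal 0.548 0.373 0.748
outer loop
vertex 3.05 2.864 2.175
vertex 1.911 4.369 2.259
vertex 2.297 2.246 3.035
endloop
endfacet
facet normal -0.603 0.797 0.044
outer loop
vertex 1.157 3.751 3.119
vertex 1.911 4.369 2.259
vertex -0.01 2.956 1.525
endloop
endfacet
facet normal -0.548 -0.373 -0.748
outer loop
vertex 0.743 3.574 0.665
vertex 1.883 2.069 0.581
vertex -0.01 2.956 1.525
endloop
endfacet
facet normal -0.603 0.797 0.045
outer loop
vertex -0.01 2.956 1.525
vertex 1.911 4.369 2.259
vertex 0.743 3.574 0.665
endloop
endfacet
facet normal 0.579 0.476 -0.662
outer loop
vertex 0.743 3.574 0.665
vertex 3.05 2.864 2.175
vertex 1.883 2.069 0.581
endloop
endfacet
facet normal 0.580 0.476 -0.662
outer loop
vertex 1.911 4.369 2.259
vertex 3.05 2.864 2.175
vertex 0.743 3.574 0.665
endloop
endfacet

endsolid
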